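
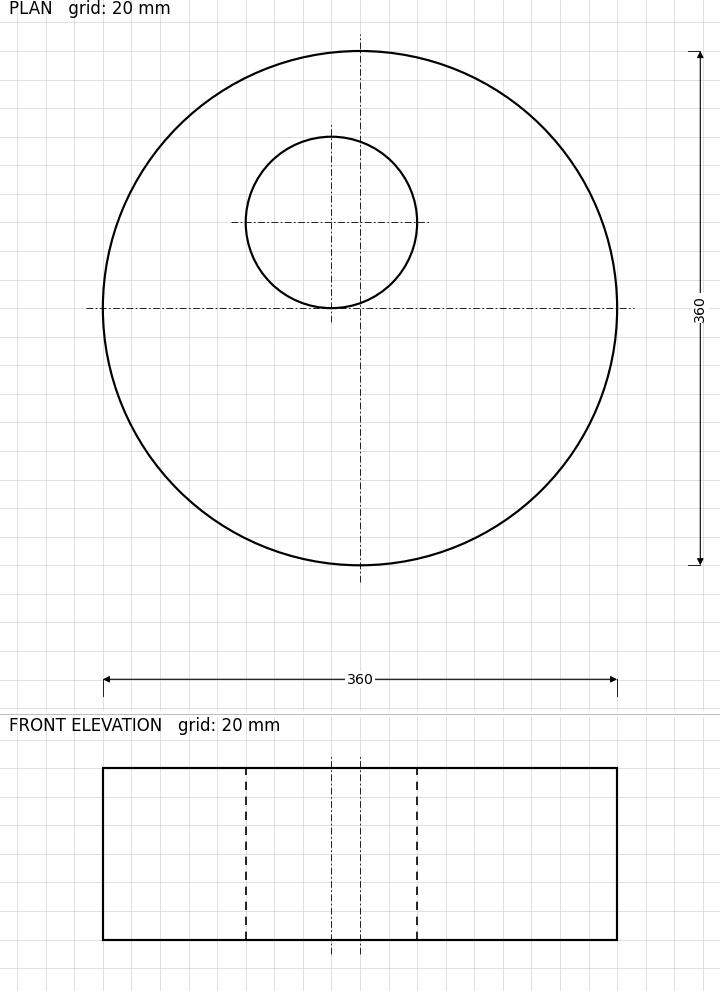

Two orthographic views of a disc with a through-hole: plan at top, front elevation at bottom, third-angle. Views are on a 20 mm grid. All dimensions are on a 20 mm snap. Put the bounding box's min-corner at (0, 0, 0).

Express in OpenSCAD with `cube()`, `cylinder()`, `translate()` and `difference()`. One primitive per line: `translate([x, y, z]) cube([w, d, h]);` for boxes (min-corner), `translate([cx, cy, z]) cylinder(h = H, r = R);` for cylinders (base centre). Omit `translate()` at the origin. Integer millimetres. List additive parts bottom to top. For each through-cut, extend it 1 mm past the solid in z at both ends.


difference() {
  translate([180, 180, 0]) cylinder(h = 120, r = 180);
  translate([160, 240, -1]) cylinder(h = 122, r = 60);
}


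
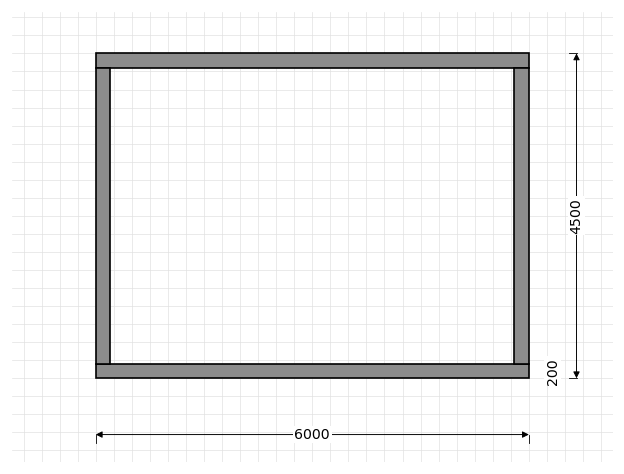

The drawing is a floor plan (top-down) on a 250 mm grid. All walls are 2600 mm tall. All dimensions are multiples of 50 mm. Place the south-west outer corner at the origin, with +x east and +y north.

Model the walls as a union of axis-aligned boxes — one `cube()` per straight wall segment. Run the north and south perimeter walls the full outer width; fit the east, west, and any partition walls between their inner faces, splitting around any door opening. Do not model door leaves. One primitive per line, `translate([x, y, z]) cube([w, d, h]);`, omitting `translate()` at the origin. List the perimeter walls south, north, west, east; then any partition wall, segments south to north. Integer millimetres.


cube([6000, 200, 2600]);
translate([0, 4300, 0]) cube([6000, 200, 2600]);
translate([0, 200, 0]) cube([200, 4100, 2600]);
translate([5800, 200, 0]) cube([200, 4100, 2600]);


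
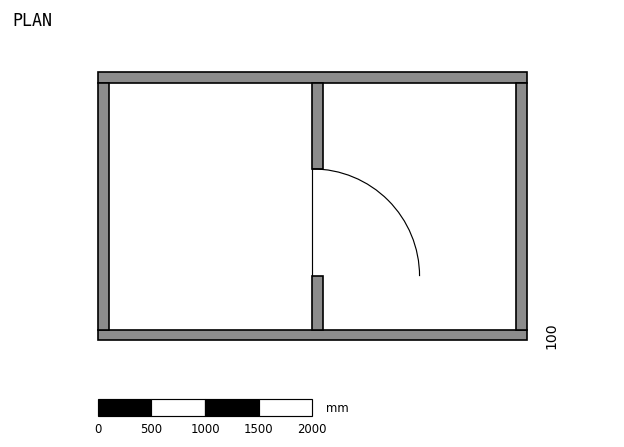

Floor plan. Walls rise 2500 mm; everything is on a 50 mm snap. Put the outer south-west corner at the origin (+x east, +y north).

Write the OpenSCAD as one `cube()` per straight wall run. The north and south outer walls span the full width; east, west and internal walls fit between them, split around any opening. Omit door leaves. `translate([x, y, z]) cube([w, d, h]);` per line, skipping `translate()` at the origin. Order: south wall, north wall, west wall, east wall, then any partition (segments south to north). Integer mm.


cube([4000, 100, 2500]);
translate([0, 2400, 0]) cube([4000, 100, 2500]);
translate([0, 100, 0]) cube([100, 2300, 2500]);
translate([3900, 100, 0]) cube([100, 2300, 2500]);
translate([2000, 100, 0]) cube([100, 500, 2500]);
translate([2000, 1600, 0]) cube([100, 800, 2500]);


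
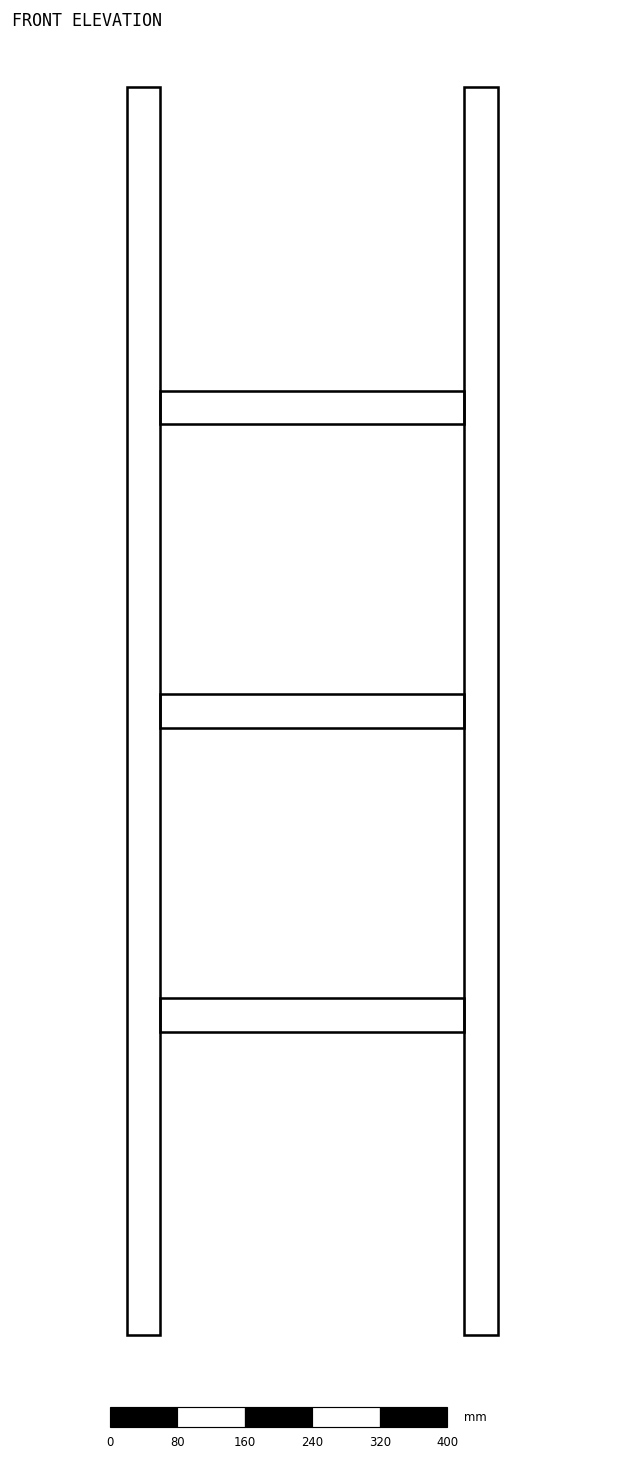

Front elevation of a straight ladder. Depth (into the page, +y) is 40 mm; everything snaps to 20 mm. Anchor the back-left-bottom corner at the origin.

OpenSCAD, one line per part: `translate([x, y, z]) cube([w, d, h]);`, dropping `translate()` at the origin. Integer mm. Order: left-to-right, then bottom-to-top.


cube([40, 40, 1480]);
translate([40, 0, 360]) cube([360, 40, 40]);
translate([40, 0, 720]) cube([360, 40, 40]);
translate([40, 0, 1080]) cube([360, 40, 40]);
translate([400, 0, 0]) cube([40, 40, 1480]);


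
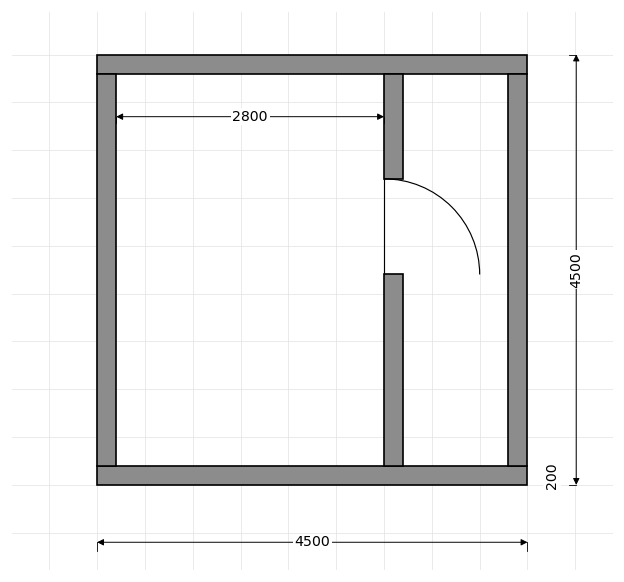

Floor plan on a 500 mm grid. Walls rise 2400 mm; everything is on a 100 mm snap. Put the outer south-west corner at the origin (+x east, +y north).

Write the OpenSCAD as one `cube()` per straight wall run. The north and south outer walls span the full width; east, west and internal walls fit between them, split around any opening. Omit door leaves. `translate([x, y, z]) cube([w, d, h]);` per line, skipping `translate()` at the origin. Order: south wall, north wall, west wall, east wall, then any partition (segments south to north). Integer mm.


cube([4500, 200, 2400]);
translate([0, 4300, 0]) cube([4500, 200, 2400]);
translate([0, 200, 0]) cube([200, 4100, 2400]);
translate([4300, 200, 0]) cube([200, 4100, 2400]);
translate([3000, 200, 0]) cube([200, 2000, 2400]);
translate([3000, 3200, 0]) cube([200, 1100, 2400]);


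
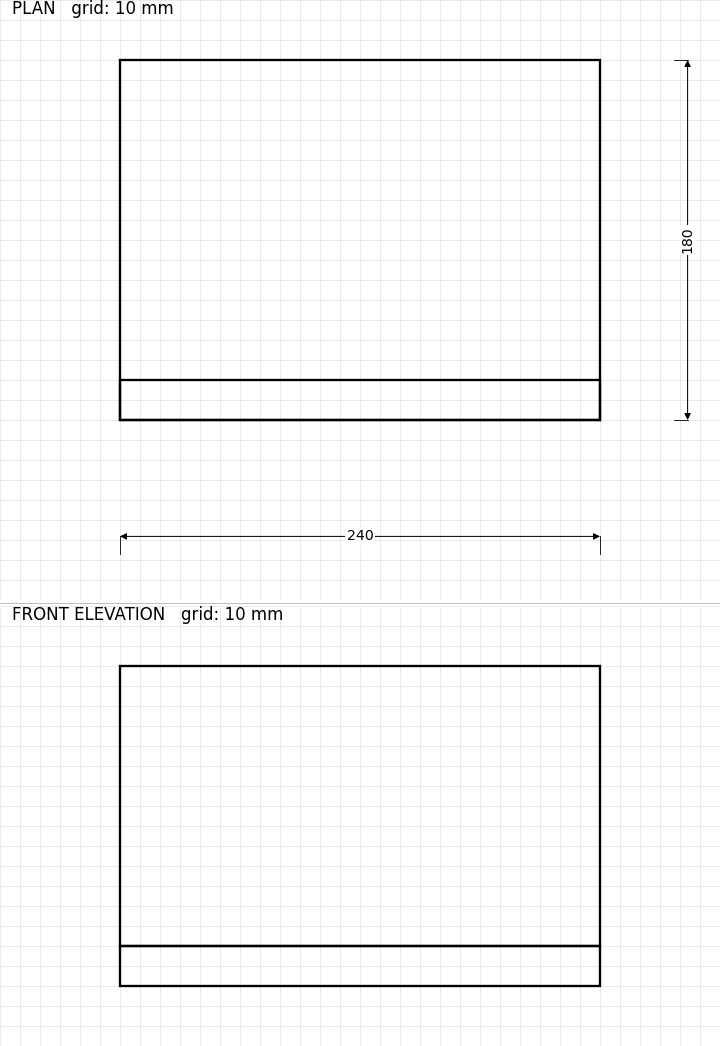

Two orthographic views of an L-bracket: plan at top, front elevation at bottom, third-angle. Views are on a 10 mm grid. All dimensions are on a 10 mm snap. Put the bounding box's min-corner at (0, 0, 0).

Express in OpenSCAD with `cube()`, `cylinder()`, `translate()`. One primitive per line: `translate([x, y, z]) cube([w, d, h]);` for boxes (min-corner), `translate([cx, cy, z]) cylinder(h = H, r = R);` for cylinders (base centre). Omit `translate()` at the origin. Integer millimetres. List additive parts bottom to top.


cube([240, 180, 20]);
translate([0, 0, 20]) cube([240, 20, 140]);


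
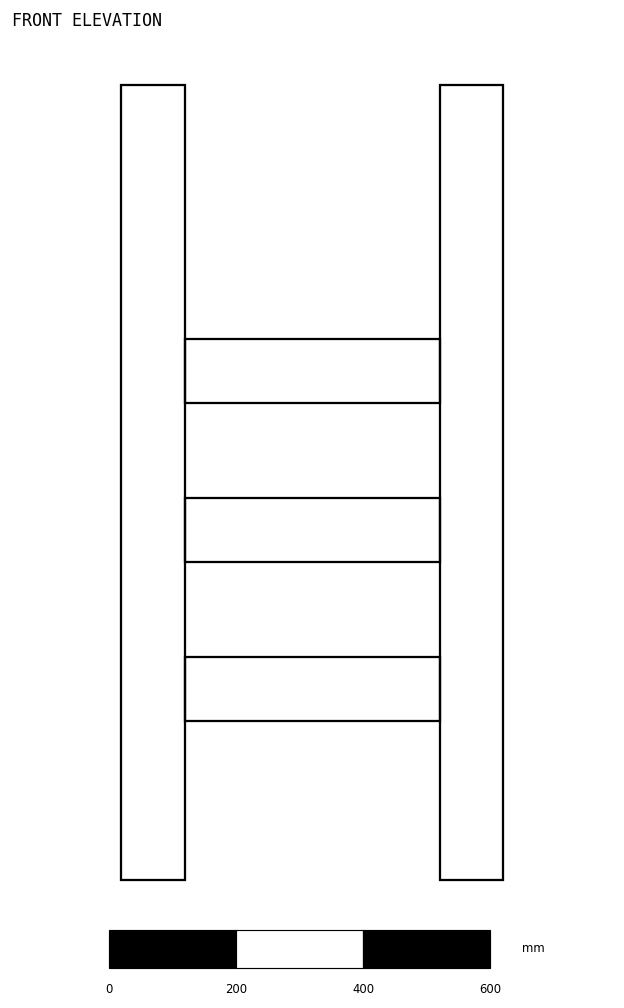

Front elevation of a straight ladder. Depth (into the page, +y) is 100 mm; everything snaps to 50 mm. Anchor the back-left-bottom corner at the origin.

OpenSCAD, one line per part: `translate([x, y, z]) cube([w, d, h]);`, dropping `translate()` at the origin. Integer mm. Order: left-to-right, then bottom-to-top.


cube([100, 100, 1250]);
translate([100, 0, 250]) cube([400, 100, 100]);
translate([100, 0, 500]) cube([400, 100, 100]);
translate([100, 0, 750]) cube([400, 100, 100]);
translate([500, 0, 0]) cube([100, 100, 1250]);


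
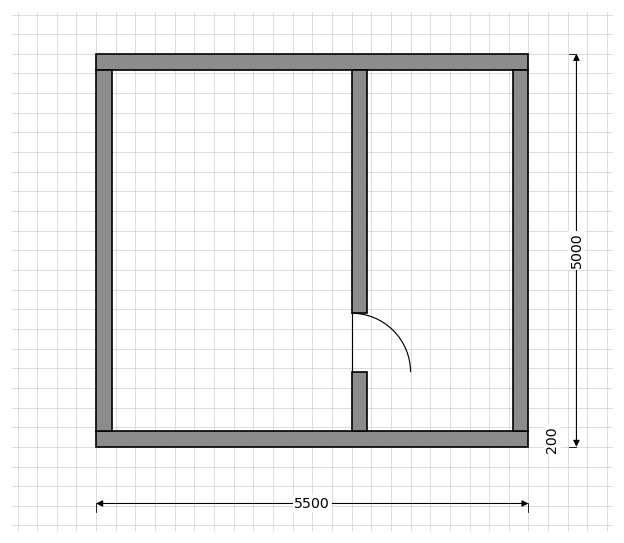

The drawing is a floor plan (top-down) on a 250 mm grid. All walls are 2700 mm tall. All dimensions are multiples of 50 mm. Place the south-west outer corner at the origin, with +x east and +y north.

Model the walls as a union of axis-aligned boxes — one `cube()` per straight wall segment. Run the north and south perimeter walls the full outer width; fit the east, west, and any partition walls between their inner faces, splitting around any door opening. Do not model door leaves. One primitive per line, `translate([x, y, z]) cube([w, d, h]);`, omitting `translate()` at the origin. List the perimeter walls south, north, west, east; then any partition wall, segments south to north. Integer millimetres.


cube([5500, 200, 2700]);
translate([0, 4800, 0]) cube([5500, 200, 2700]);
translate([0, 200, 0]) cube([200, 4600, 2700]);
translate([5300, 200, 0]) cube([200, 4600, 2700]);
translate([3250, 200, 0]) cube([200, 750, 2700]);
translate([3250, 1700, 0]) cube([200, 3100, 2700]);


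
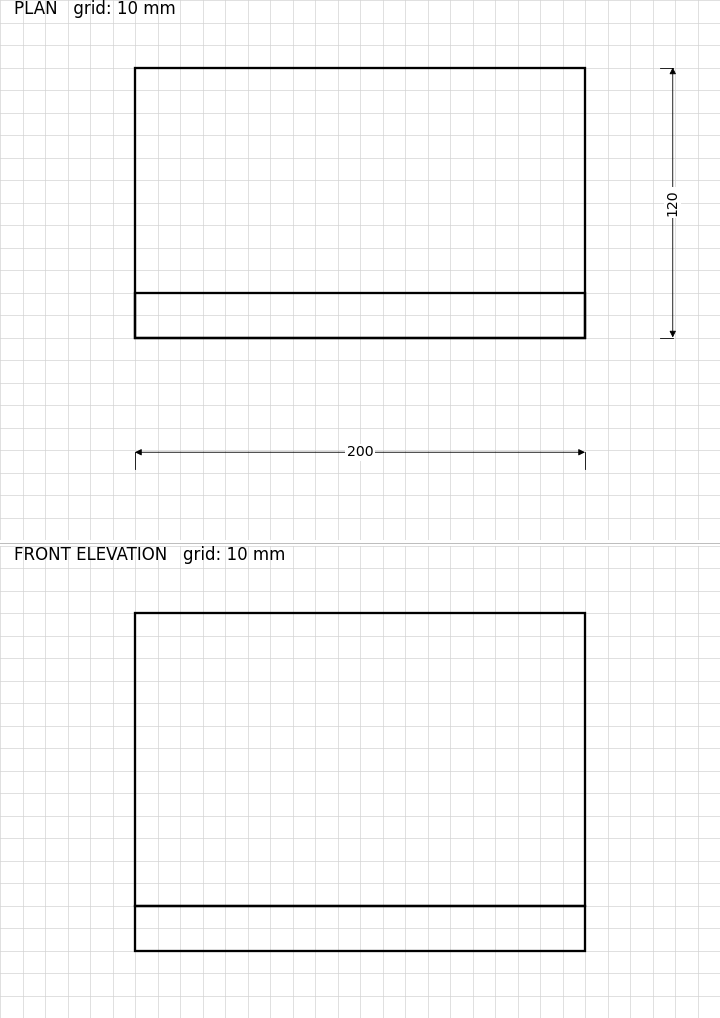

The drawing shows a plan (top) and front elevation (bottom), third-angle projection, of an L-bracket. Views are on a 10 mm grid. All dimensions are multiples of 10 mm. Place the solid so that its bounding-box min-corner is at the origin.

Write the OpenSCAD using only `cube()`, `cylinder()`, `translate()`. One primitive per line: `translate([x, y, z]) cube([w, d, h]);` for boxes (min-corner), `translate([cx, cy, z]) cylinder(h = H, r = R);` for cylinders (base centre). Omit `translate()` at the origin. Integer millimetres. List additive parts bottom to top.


cube([200, 120, 20]);
translate([0, 0, 20]) cube([200, 20, 130]);


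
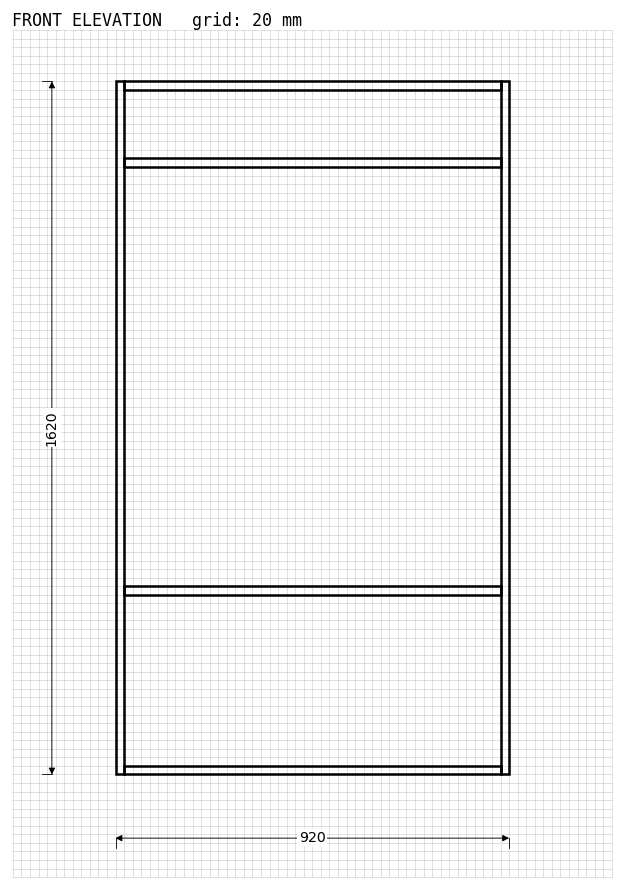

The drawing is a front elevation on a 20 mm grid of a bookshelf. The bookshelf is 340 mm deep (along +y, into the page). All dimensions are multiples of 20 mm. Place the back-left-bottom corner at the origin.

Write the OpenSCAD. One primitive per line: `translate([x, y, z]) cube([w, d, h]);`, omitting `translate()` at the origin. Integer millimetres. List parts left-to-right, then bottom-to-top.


cube([20, 340, 1620]);
translate([20, 0, 0]) cube([880, 340, 20]);
translate([20, 0, 420]) cube([880, 340, 20]);
translate([20, 0, 1420]) cube([880, 340, 20]);
translate([20, 0, 1600]) cube([880, 340, 20]);
translate([900, 0, 0]) cube([20, 340, 1620]);


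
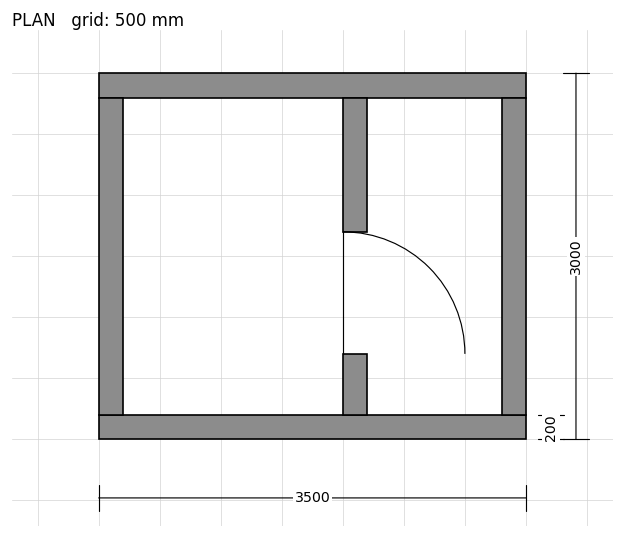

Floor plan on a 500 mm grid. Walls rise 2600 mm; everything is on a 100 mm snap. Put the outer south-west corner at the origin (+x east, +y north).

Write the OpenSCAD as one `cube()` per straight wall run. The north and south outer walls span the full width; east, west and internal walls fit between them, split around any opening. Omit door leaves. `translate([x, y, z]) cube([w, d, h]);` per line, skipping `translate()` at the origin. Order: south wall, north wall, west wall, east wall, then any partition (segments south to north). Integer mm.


cube([3500, 200, 2600]);
translate([0, 2800, 0]) cube([3500, 200, 2600]);
translate([0, 200, 0]) cube([200, 2600, 2600]);
translate([3300, 200, 0]) cube([200, 2600, 2600]);
translate([2000, 200, 0]) cube([200, 500, 2600]);
translate([2000, 1700, 0]) cube([200, 1100, 2600]);


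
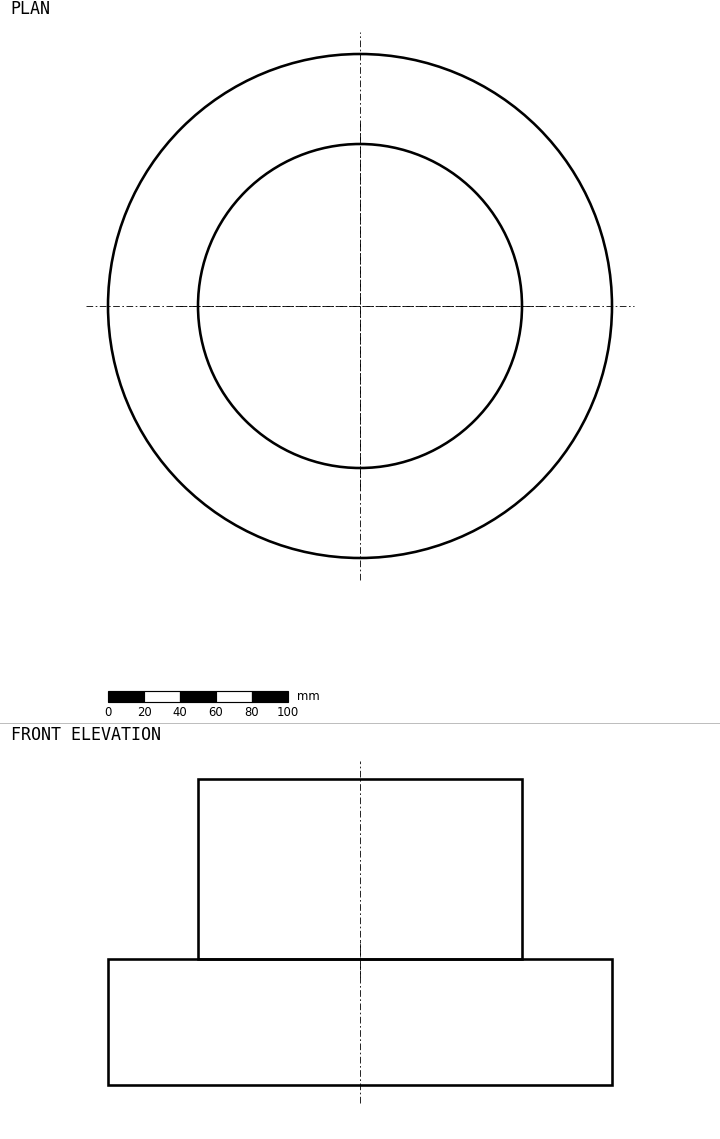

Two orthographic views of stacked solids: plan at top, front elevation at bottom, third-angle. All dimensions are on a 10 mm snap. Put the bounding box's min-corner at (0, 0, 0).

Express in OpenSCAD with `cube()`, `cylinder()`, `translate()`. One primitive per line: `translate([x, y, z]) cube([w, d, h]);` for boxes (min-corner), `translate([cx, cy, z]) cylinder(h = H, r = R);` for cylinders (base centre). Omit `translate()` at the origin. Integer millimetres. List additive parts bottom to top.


translate([140, 140, 0]) cylinder(h = 70, r = 140);
translate([140, 140, 70]) cylinder(h = 100, r = 90);


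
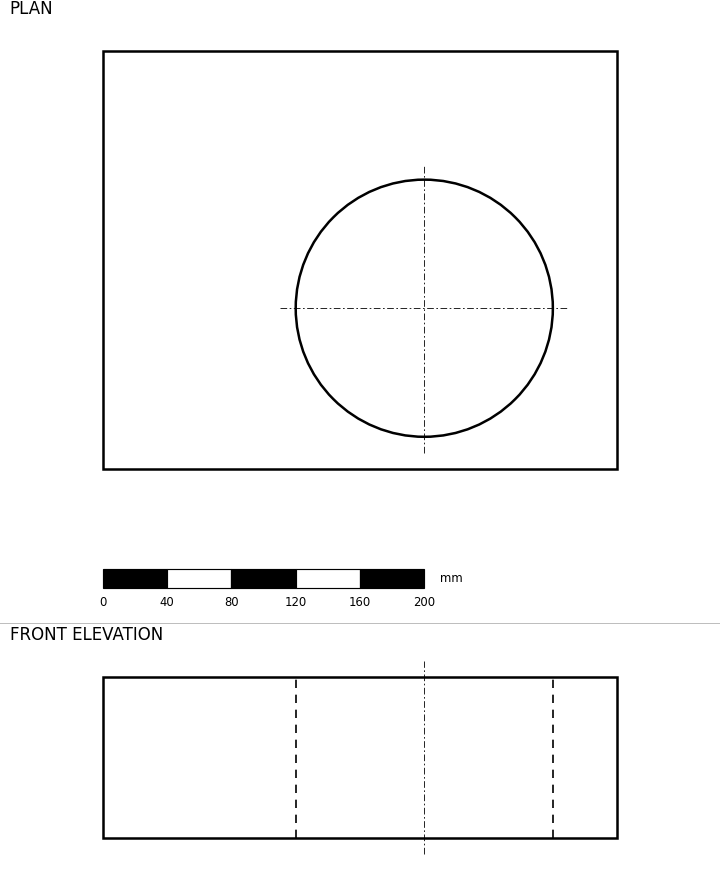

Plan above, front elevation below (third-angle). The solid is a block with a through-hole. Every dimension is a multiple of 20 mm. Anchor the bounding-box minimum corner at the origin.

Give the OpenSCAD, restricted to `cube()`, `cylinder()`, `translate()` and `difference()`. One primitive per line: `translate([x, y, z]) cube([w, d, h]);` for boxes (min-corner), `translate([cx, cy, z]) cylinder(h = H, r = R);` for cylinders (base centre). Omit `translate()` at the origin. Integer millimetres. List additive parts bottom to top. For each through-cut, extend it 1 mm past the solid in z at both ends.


difference() {
  cube([320, 260, 100]);
  translate([200, 100, -1]) cylinder(h = 102, r = 80);
}


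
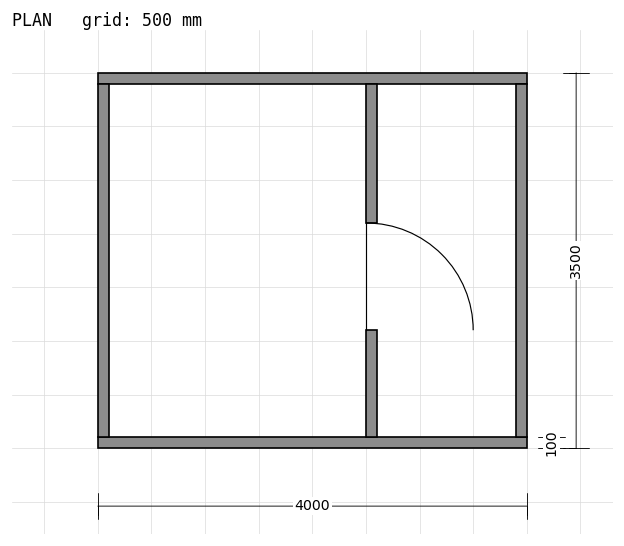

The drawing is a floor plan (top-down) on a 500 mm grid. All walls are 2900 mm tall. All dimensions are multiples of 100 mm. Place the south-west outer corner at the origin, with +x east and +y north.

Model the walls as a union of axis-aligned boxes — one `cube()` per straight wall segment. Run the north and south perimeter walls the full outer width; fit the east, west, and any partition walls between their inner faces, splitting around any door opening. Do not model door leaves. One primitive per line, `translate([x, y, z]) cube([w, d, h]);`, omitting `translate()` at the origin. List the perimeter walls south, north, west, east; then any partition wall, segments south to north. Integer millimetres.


cube([4000, 100, 2900]);
translate([0, 3400, 0]) cube([4000, 100, 2900]);
translate([0, 100, 0]) cube([100, 3300, 2900]);
translate([3900, 100, 0]) cube([100, 3300, 2900]);
translate([2500, 100, 0]) cube([100, 1000, 2900]);
translate([2500, 2100, 0]) cube([100, 1300, 2900]);


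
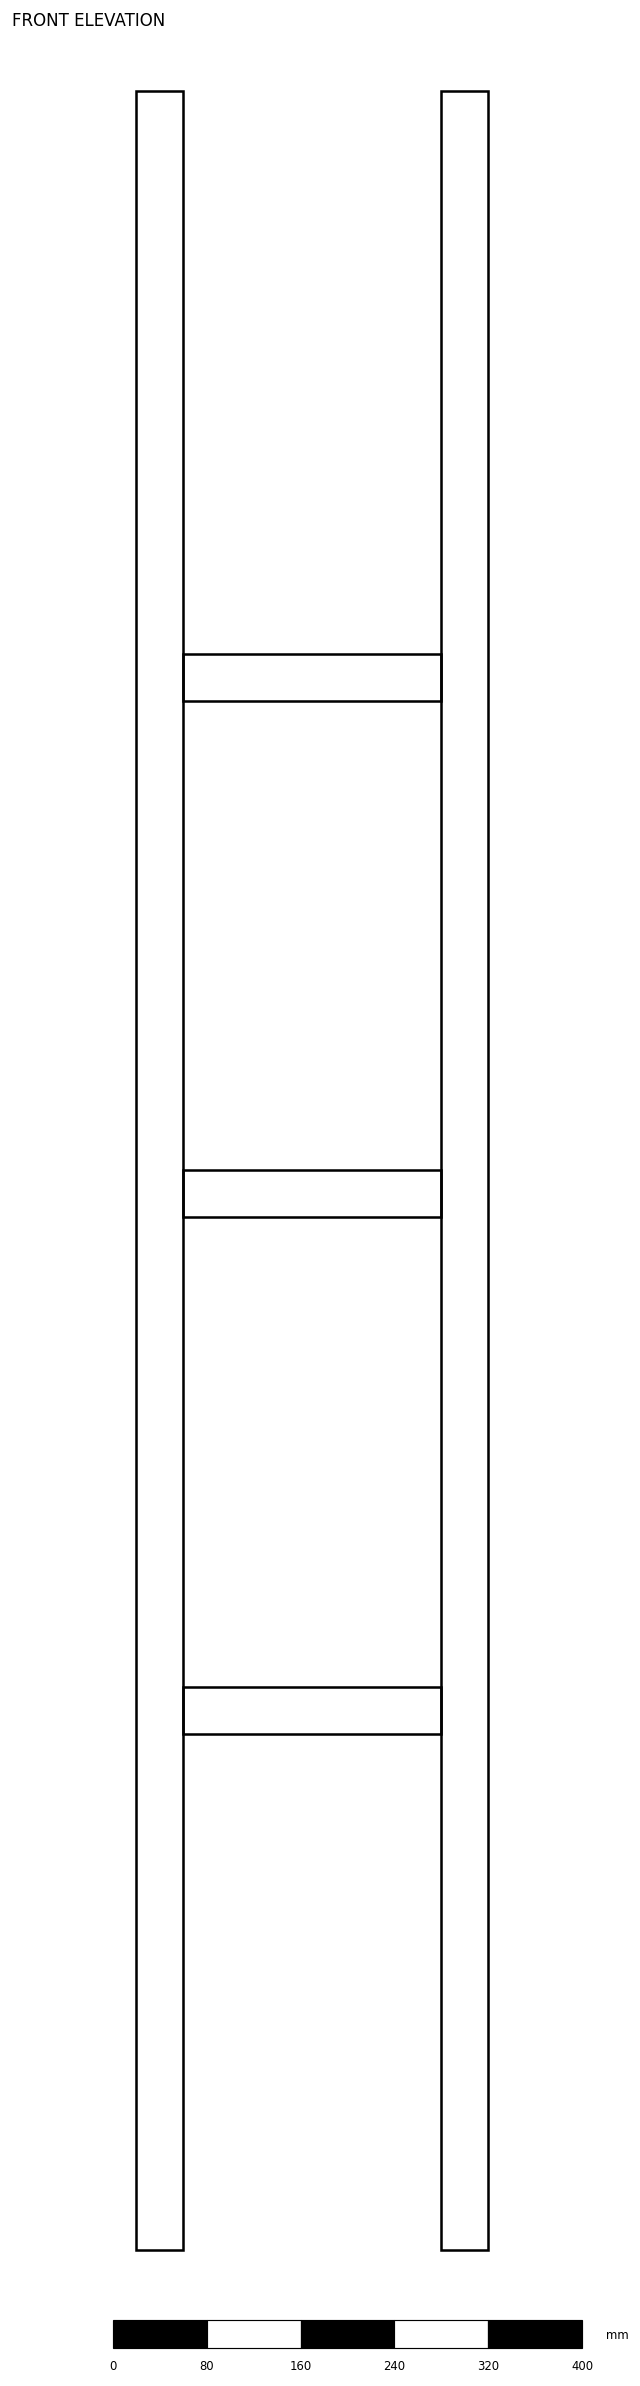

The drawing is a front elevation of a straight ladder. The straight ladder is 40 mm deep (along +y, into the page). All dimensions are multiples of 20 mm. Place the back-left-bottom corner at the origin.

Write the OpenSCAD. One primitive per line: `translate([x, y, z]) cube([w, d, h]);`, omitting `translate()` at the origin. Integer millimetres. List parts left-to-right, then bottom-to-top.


cube([40, 40, 1840]);
translate([40, 0, 440]) cube([220, 40, 40]);
translate([40, 0, 880]) cube([220, 40, 40]);
translate([40, 0, 1320]) cube([220, 40, 40]);
translate([260, 0, 0]) cube([40, 40, 1840]);


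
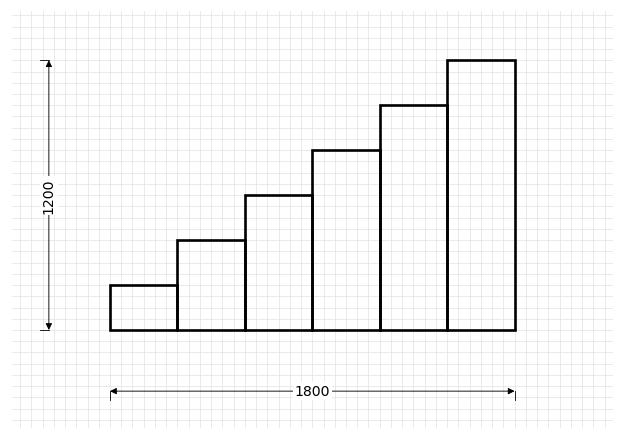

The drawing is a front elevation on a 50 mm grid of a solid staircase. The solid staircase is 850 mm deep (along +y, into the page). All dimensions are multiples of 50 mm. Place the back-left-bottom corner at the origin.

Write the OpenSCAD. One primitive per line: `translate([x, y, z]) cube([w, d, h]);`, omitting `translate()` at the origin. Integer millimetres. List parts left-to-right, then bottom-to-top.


cube([300, 850, 200]);
translate([300, 0, 0]) cube([300, 850, 400]);
translate([600, 0, 0]) cube([300, 850, 600]);
translate([900, 0, 0]) cube([300, 850, 800]);
translate([1200, 0, 0]) cube([300, 850, 1000]);
translate([1500, 0, 0]) cube([300, 850, 1200]);


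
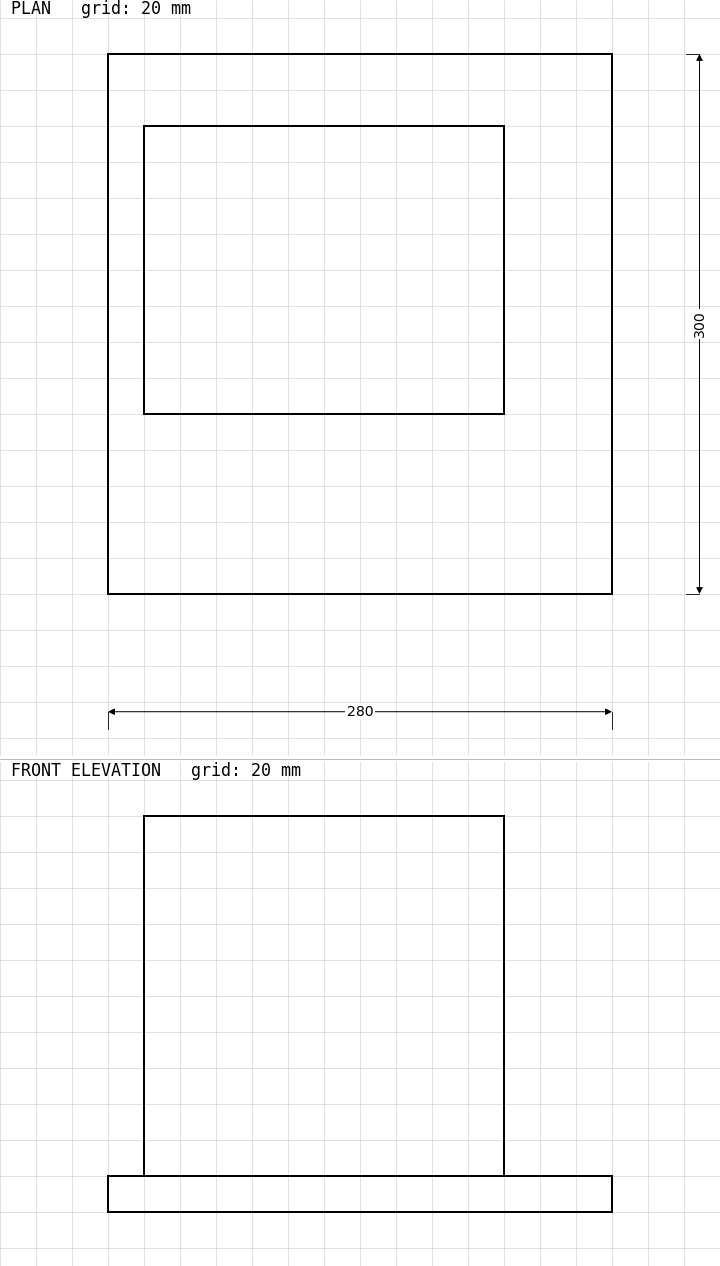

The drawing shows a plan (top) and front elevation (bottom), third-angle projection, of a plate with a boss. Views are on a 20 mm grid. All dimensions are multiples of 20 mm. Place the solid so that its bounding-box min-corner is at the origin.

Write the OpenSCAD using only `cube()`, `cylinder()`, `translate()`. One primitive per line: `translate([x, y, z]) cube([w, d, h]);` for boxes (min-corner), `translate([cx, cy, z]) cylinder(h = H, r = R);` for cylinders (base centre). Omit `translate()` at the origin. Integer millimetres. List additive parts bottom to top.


cube([280, 300, 20]);
translate([20, 100, 20]) cube([200, 160, 200]);


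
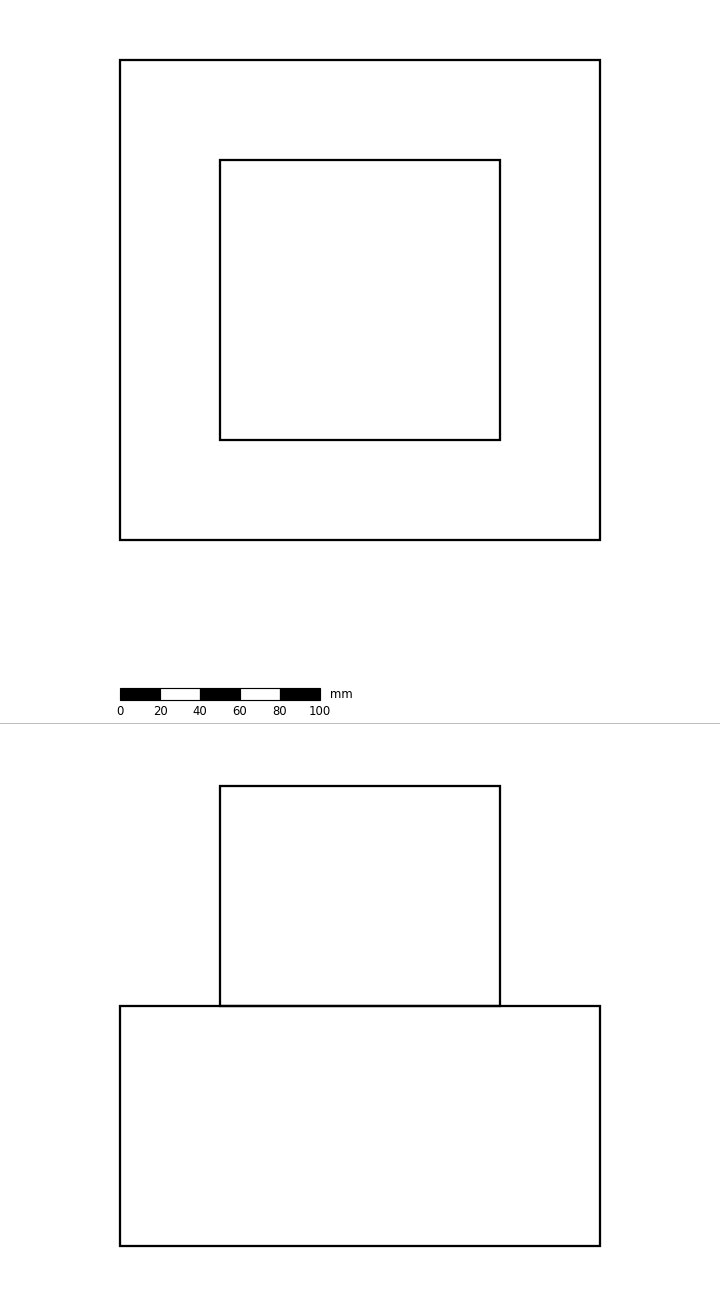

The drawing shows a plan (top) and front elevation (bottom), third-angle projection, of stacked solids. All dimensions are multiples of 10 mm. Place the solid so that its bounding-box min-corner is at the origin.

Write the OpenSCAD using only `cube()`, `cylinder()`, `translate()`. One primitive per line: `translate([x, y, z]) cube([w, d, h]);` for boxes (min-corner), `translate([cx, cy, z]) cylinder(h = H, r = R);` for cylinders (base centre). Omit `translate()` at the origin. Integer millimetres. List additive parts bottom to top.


cube([240, 240, 120]);
translate([50, 50, 120]) cube([140, 140, 110]);


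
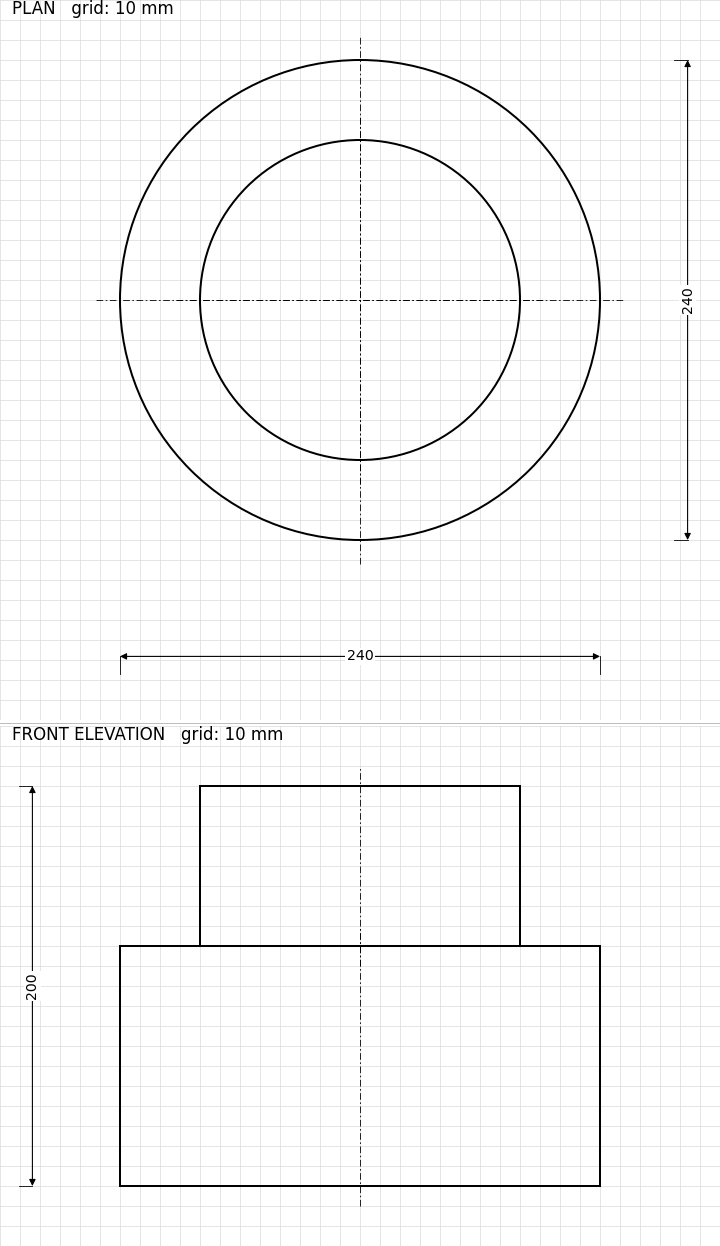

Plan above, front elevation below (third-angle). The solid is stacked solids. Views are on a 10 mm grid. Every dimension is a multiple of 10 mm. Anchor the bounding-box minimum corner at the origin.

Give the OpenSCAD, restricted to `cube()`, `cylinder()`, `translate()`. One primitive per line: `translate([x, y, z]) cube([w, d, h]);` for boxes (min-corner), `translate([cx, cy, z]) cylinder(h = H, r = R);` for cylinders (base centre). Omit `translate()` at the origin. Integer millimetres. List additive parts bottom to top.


translate([120, 120, 0]) cylinder(h = 120, r = 120);
translate([120, 120, 120]) cylinder(h = 80, r = 80);


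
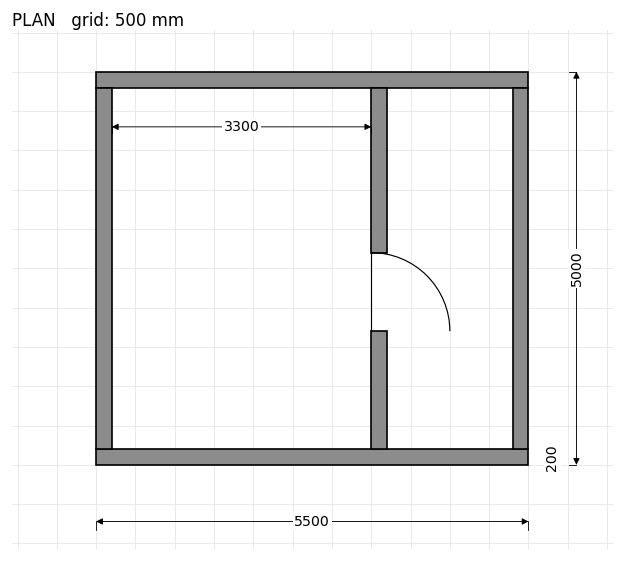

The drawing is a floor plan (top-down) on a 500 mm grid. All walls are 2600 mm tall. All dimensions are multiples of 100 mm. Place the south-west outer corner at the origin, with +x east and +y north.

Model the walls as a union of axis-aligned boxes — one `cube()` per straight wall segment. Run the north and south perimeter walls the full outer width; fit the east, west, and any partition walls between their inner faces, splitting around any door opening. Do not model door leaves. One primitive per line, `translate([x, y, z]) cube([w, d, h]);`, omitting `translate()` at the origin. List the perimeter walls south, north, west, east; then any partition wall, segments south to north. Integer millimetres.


cube([5500, 200, 2600]);
translate([0, 4800, 0]) cube([5500, 200, 2600]);
translate([0, 200, 0]) cube([200, 4600, 2600]);
translate([5300, 200, 0]) cube([200, 4600, 2600]);
translate([3500, 200, 0]) cube([200, 1500, 2600]);
translate([3500, 2700, 0]) cube([200, 2100, 2600]);


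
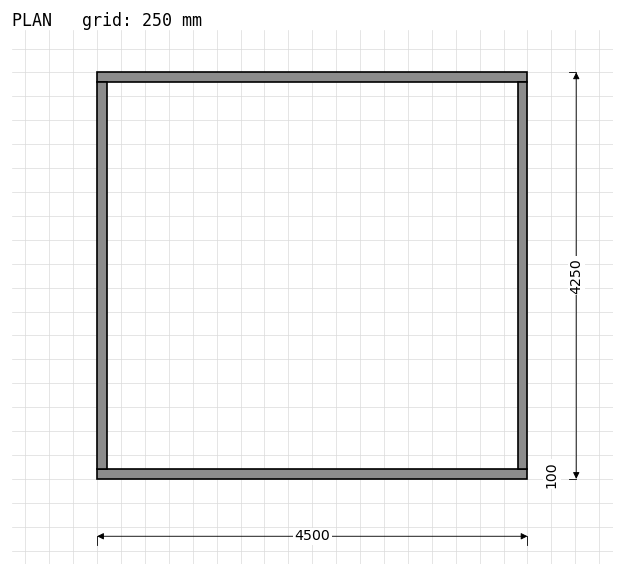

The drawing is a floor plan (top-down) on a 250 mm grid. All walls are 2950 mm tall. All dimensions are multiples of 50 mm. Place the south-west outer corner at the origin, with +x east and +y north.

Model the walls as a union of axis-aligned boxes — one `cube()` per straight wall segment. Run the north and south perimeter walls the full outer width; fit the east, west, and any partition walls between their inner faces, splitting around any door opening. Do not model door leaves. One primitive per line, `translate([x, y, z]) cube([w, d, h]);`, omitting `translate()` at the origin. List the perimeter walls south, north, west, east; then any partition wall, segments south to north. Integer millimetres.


cube([4500, 100, 2950]);
translate([0, 4150, 0]) cube([4500, 100, 2950]);
translate([0, 100, 0]) cube([100, 4050, 2950]);
translate([4400, 100, 0]) cube([100, 4050, 2950]);


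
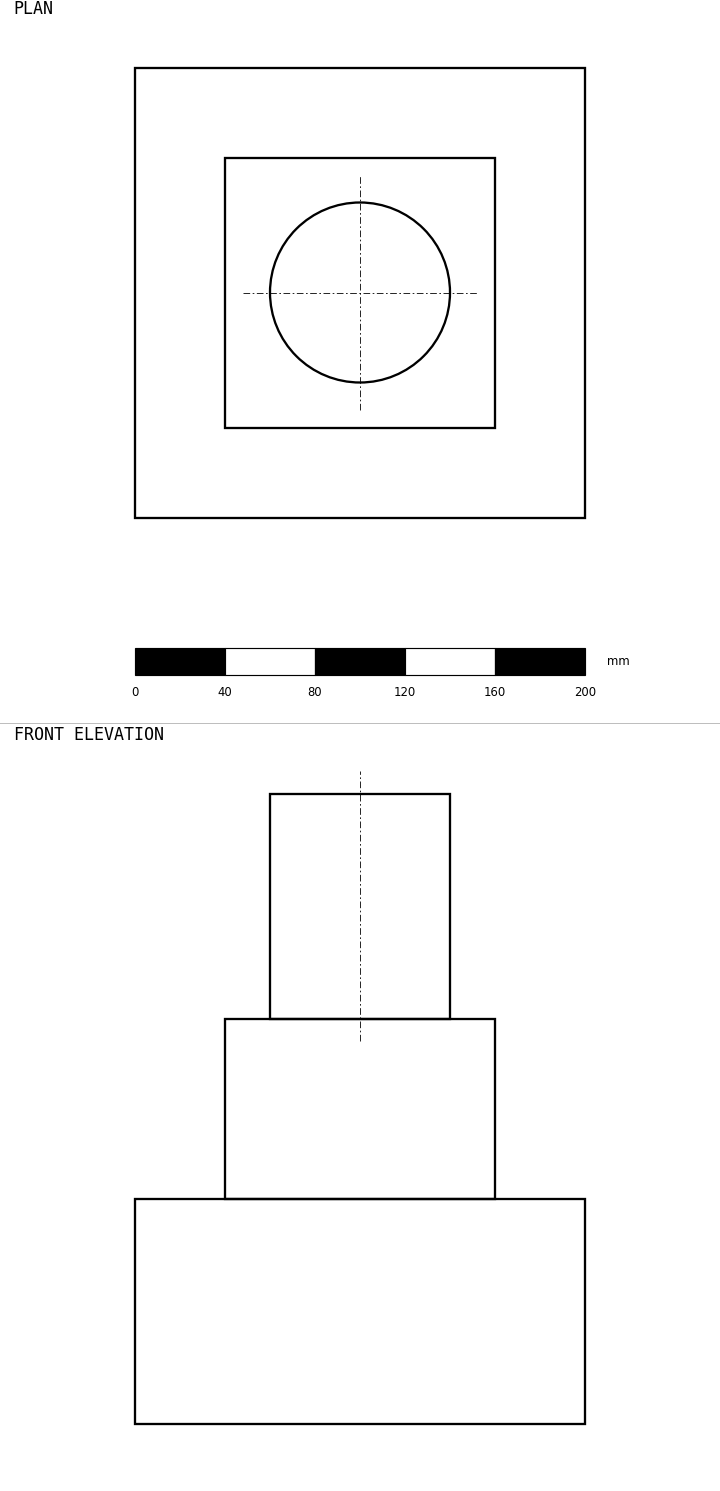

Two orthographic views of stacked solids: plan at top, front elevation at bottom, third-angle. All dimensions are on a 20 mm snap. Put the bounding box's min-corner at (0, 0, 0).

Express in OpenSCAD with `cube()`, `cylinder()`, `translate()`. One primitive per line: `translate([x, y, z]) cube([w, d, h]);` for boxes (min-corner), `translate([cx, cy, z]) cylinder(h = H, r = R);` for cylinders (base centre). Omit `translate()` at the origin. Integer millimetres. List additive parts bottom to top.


cube([200, 200, 100]);
translate([40, 40, 100]) cube([120, 120, 80]);
translate([100, 100, 180]) cylinder(h = 100, r = 40);


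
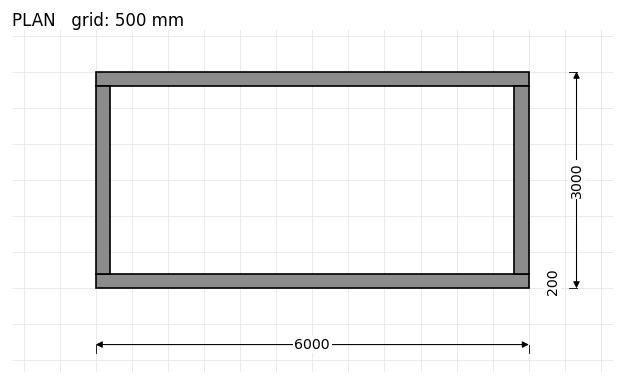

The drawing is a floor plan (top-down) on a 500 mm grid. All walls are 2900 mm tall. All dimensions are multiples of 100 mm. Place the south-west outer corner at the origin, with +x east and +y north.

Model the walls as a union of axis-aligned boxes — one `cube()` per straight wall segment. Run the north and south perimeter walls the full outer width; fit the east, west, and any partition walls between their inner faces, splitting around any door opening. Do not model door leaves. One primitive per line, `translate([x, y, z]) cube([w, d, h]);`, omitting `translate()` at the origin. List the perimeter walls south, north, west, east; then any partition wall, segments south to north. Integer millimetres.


cube([6000, 200, 2900]);
translate([0, 2800, 0]) cube([6000, 200, 2900]);
translate([0, 200, 0]) cube([200, 2600, 2900]);
translate([5800, 200, 0]) cube([200, 2600, 2900]);


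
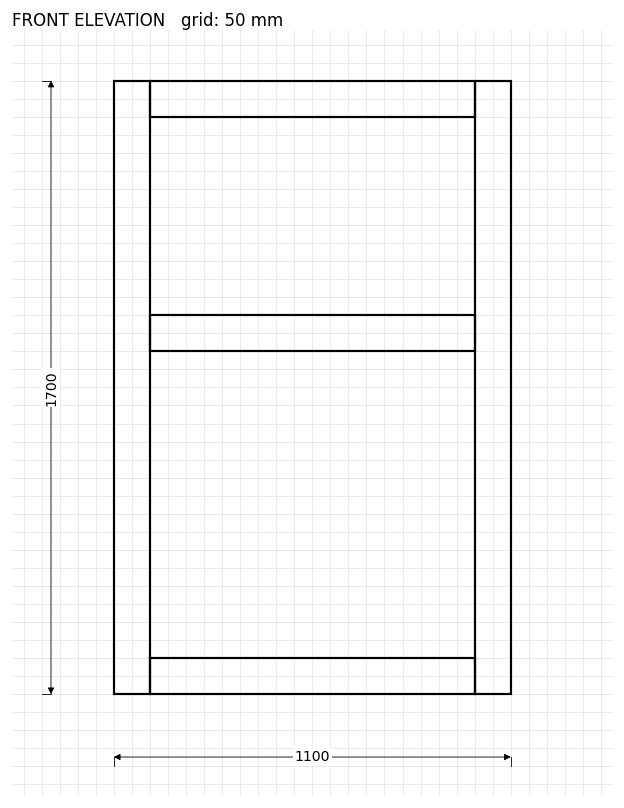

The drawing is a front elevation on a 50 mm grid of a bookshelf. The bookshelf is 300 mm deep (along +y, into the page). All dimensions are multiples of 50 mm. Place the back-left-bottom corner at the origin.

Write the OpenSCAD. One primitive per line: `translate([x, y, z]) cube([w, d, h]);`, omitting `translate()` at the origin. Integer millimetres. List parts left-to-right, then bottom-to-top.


cube([100, 300, 1700]);
translate([100, 0, 0]) cube([900, 300, 100]);
translate([100, 0, 950]) cube([900, 300, 100]);
translate([100, 0, 1600]) cube([900, 300, 100]);
translate([1000, 0, 0]) cube([100, 300, 1700]);


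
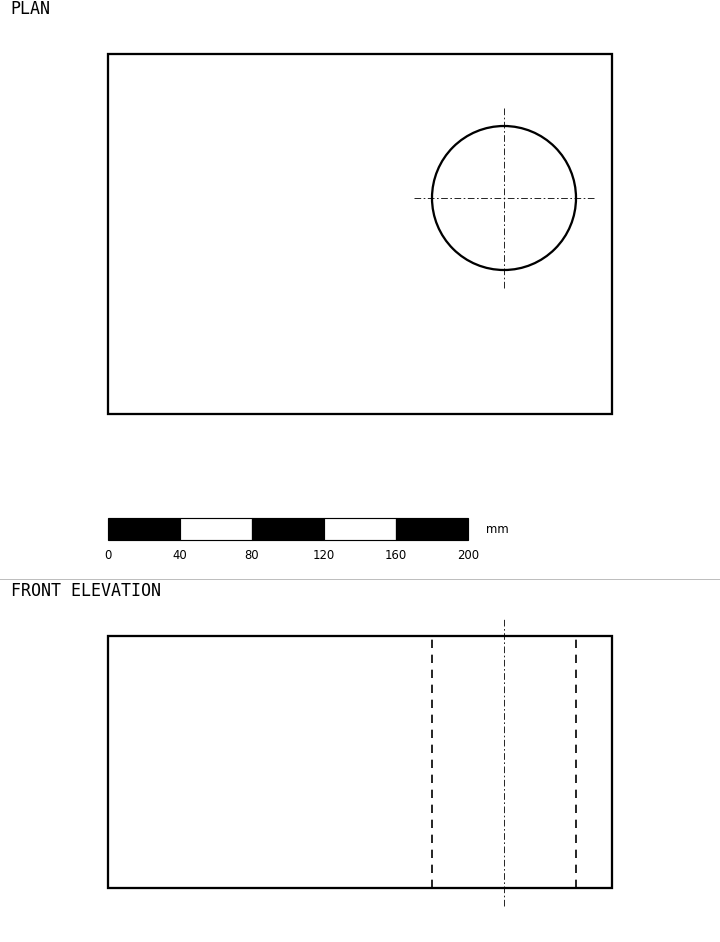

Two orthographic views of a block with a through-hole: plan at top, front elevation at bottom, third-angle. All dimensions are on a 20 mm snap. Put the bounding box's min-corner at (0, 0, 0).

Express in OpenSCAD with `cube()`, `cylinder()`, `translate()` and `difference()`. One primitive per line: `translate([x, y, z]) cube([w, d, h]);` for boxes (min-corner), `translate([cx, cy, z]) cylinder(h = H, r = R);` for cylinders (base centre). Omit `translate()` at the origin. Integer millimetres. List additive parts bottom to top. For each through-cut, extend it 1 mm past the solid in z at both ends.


difference() {
  cube([280, 200, 140]);
  translate([220, 120, -1]) cylinder(h = 142, r = 40);
}


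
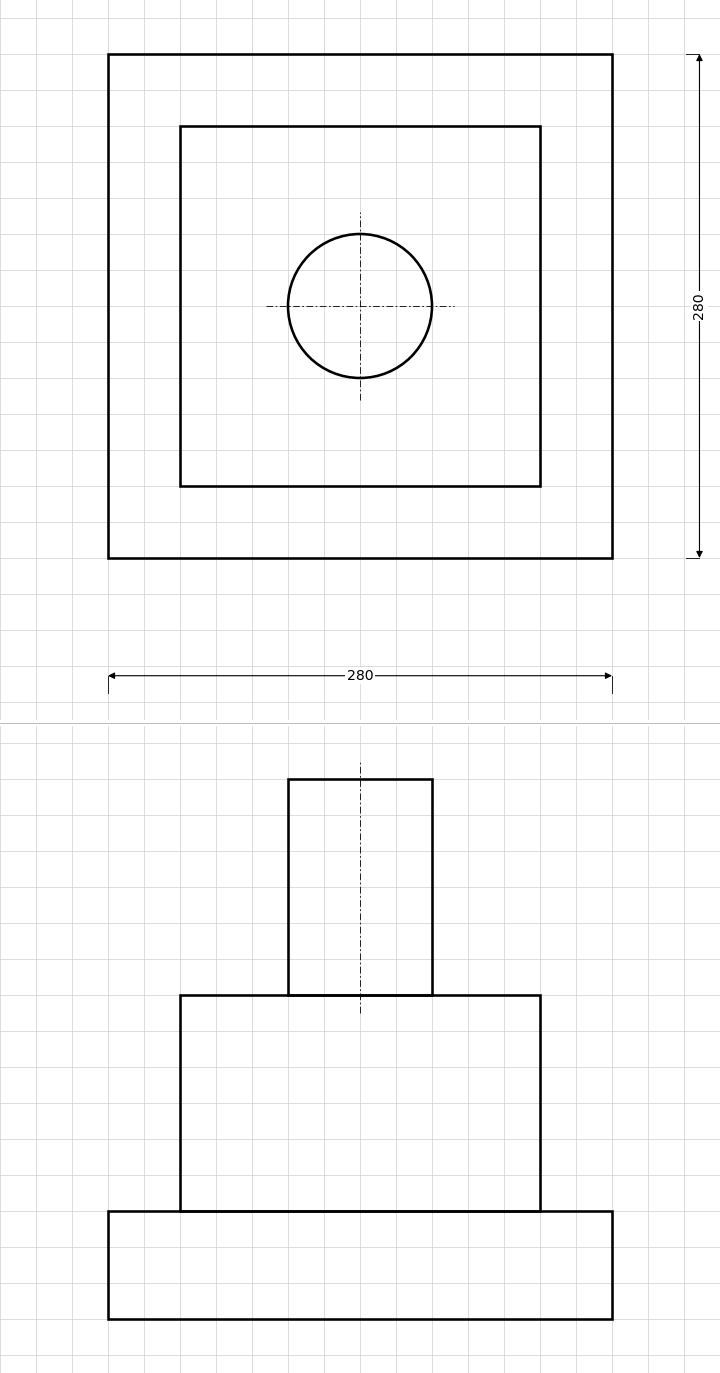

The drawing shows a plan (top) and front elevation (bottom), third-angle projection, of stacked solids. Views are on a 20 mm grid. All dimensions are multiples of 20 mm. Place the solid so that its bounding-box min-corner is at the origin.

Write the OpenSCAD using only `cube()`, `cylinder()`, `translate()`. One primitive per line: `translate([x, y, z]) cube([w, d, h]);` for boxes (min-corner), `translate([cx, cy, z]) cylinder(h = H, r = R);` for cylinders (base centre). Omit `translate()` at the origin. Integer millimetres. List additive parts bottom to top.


cube([280, 280, 60]);
translate([40, 40, 60]) cube([200, 200, 120]);
translate([140, 140, 180]) cylinder(h = 120, r = 40);


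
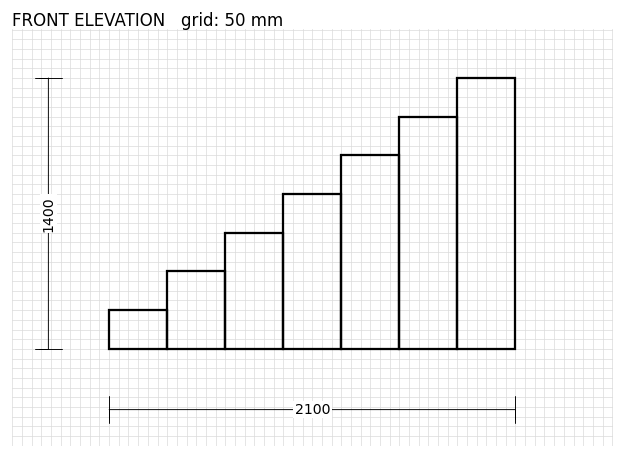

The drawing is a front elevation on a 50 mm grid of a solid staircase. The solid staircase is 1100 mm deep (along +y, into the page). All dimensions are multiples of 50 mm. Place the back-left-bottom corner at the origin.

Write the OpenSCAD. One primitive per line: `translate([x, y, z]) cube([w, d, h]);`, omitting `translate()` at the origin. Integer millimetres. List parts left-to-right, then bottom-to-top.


cube([300, 1100, 200]);
translate([300, 0, 0]) cube([300, 1100, 400]);
translate([600, 0, 0]) cube([300, 1100, 600]);
translate([900, 0, 0]) cube([300, 1100, 800]);
translate([1200, 0, 0]) cube([300, 1100, 1000]);
translate([1500, 0, 0]) cube([300, 1100, 1200]);
translate([1800, 0, 0]) cube([300, 1100, 1400]);


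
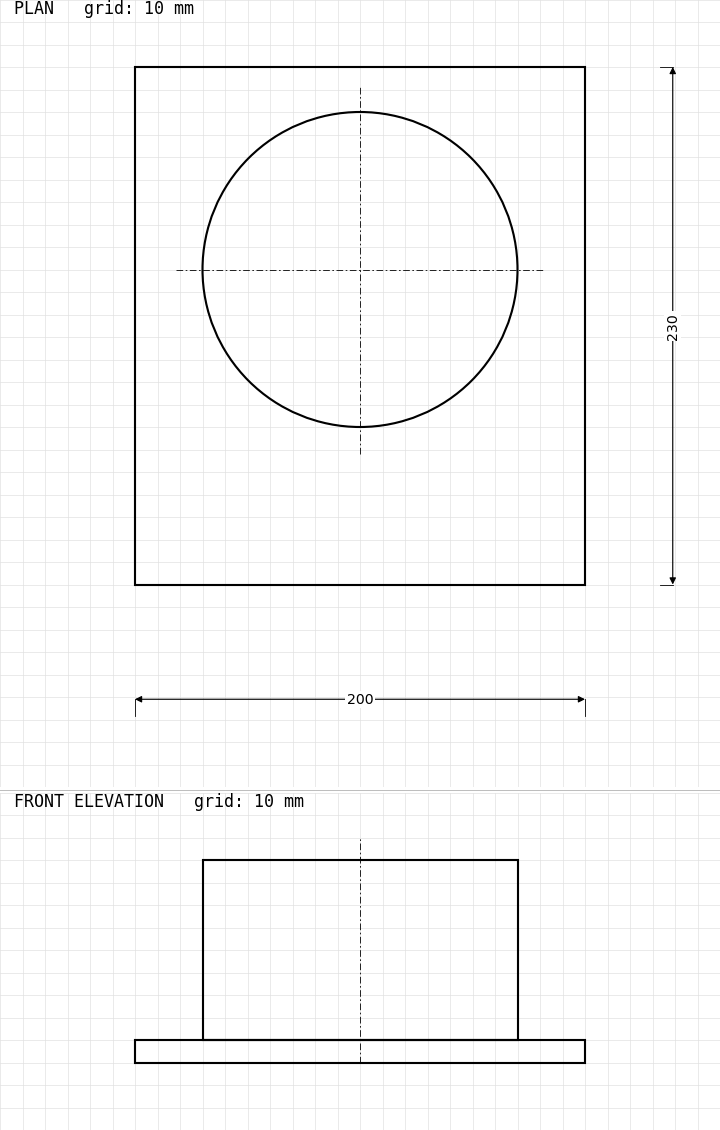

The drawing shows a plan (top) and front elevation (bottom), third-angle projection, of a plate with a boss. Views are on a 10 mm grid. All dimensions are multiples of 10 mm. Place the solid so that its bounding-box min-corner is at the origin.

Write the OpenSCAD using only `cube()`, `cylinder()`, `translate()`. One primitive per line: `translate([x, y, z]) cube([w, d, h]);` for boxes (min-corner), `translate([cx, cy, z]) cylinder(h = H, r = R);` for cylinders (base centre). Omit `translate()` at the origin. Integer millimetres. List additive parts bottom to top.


cube([200, 230, 10]);
translate([100, 140, 10]) cylinder(h = 80, r = 70);


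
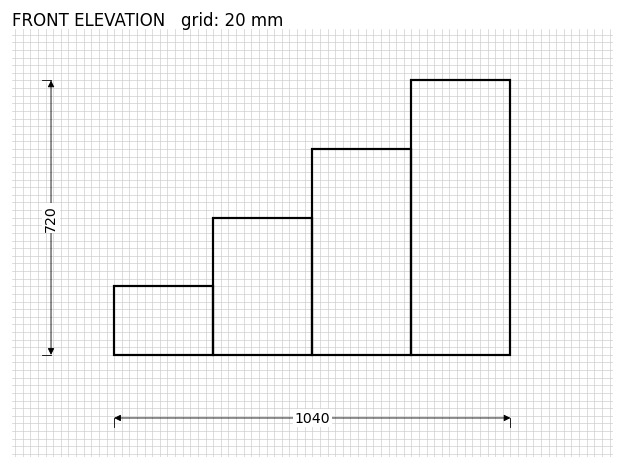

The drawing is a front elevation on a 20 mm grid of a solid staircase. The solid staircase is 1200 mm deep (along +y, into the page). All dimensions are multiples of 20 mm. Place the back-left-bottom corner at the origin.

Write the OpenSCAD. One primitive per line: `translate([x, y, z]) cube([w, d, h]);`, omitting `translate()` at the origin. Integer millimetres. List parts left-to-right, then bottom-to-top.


cube([260, 1200, 180]);
translate([260, 0, 0]) cube([260, 1200, 360]);
translate([520, 0, 0]) cube([260, 1200, 540]);
translate([780, 0, 0]) cube([260, 1200, 720]);


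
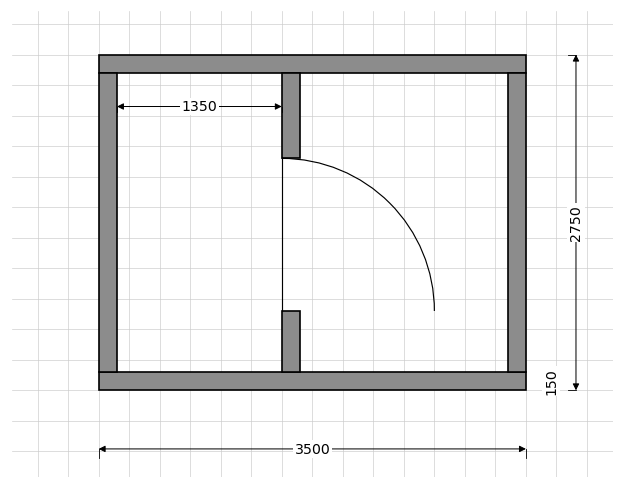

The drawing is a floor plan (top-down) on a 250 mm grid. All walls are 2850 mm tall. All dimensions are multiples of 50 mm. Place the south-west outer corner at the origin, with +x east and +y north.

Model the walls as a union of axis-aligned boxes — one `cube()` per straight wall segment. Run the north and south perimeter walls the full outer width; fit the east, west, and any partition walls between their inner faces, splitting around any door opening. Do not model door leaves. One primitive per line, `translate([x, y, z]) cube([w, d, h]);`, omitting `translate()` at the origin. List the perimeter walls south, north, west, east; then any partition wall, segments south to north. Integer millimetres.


cube([3500, 150, 2850]);
translate([0, 2600, 0]) cube([3500, 150, 2850]);
translate([0, 150, 0]) cube([150, 2450, 2850]);
translate([3350, 150, 0]) cube([150, 2450, 2850]);
translate([1500, 150, 0]) cube([150, 500, 2850]);
translate([1500, 1900, 0]) cube([150, 700, 2850]);


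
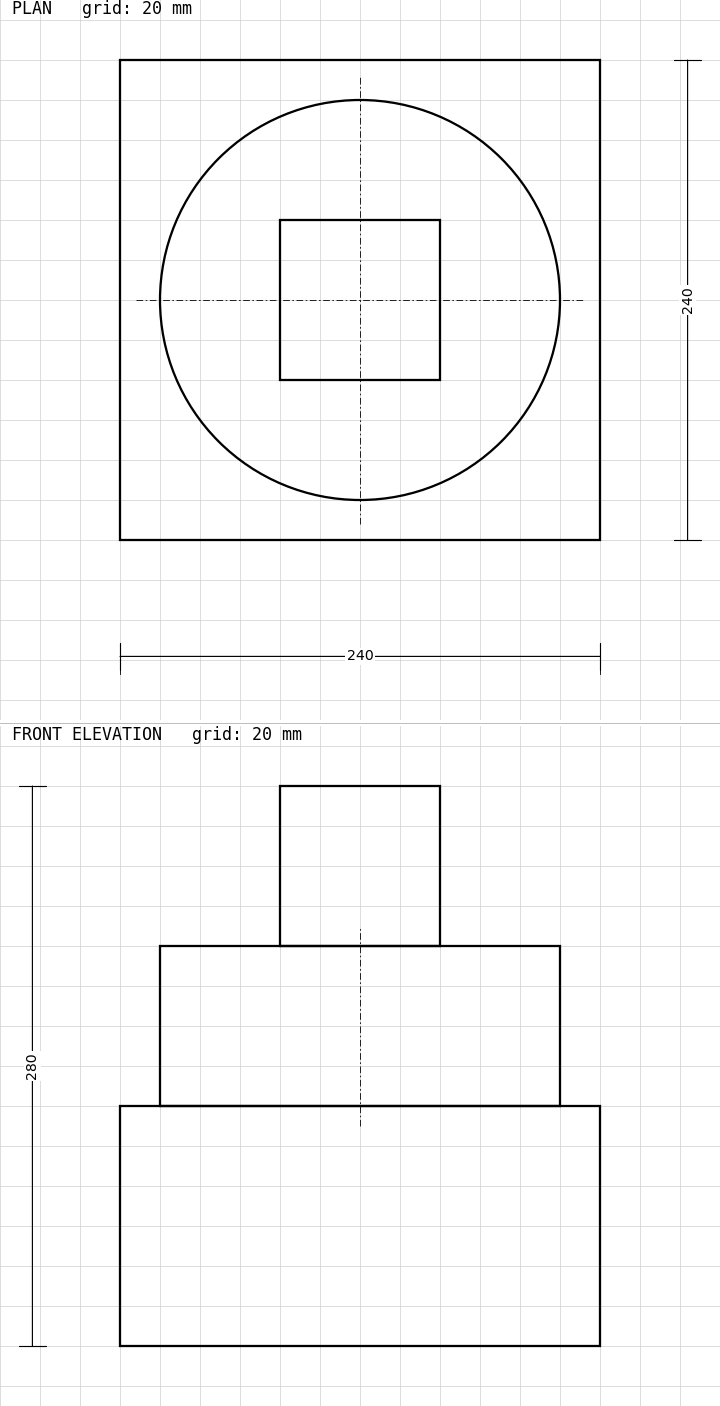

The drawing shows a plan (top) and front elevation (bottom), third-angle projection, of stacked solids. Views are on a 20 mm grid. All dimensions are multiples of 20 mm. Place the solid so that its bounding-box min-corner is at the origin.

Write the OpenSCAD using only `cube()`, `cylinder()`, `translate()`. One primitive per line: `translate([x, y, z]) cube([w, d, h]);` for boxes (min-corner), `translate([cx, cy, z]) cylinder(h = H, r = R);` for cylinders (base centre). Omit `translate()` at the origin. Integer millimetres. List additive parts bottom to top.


cube([240, 240, 120]);
translate([120, 120, 120]) cylinder(h = 80, r = 100);
translate([80, 80, 200]) cube([80, 80, 80]);


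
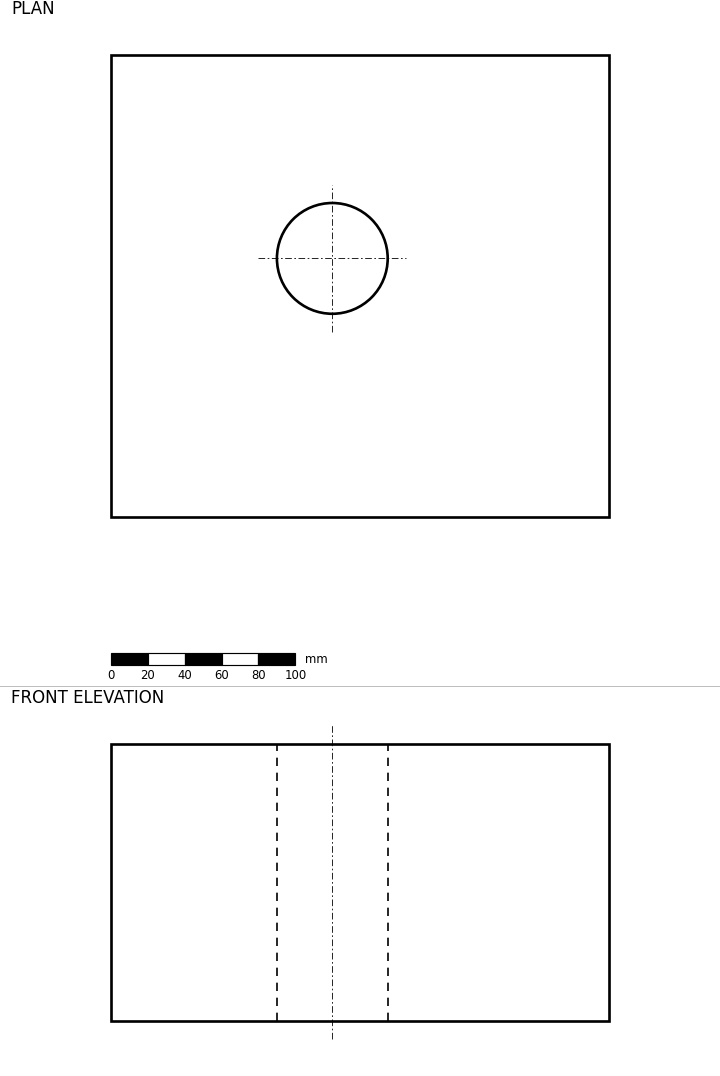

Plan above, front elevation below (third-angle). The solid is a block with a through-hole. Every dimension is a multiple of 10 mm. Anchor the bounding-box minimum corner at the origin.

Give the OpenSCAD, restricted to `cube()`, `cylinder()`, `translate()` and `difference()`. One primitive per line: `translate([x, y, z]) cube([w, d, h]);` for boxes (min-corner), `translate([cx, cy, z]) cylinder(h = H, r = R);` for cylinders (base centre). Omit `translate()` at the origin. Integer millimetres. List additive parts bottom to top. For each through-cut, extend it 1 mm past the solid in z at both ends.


difference() {
  cube([270, 250, 150]);
  translate([120, 140, -1]) cylinder(h = 152, r = 30);
}


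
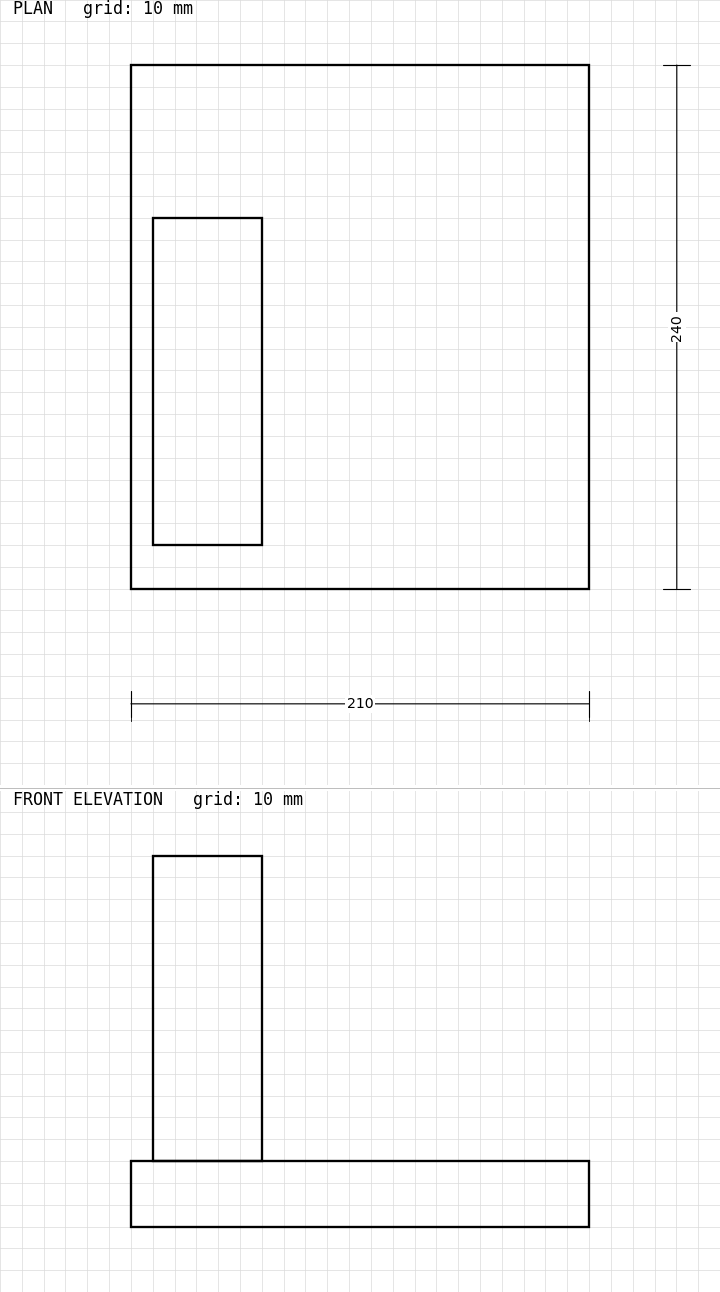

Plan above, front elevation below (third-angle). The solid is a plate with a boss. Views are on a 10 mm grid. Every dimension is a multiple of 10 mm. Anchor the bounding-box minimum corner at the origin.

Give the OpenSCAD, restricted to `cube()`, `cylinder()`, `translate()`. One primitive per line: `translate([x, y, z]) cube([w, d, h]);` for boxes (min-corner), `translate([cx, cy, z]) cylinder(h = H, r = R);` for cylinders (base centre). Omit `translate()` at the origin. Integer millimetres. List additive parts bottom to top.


cube([210, 240, 30]);
translate([10, 20, 30]) cube([50, 150, 140]);


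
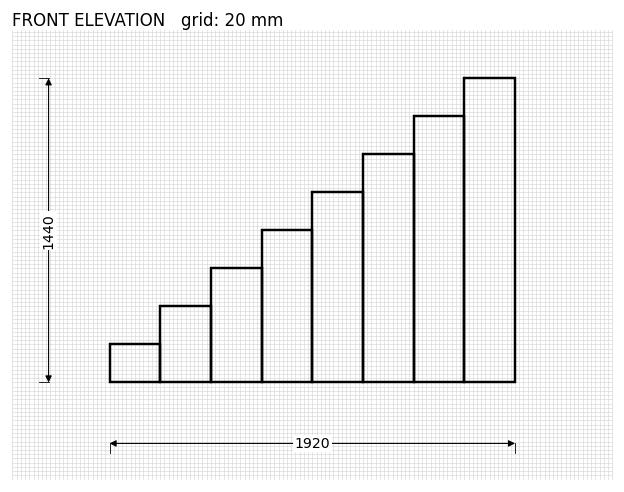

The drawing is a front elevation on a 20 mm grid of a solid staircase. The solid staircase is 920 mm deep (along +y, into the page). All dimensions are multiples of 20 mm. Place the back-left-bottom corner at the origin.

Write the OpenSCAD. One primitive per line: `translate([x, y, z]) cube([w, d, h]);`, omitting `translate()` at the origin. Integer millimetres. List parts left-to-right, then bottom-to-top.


cube([240, 920, 180]);
translate([240, 0, 0]) cube([240, 920, 360]);
translate([480, 0, 0]) cube([240, 920, 540]);
translate([720, 0, 0]) cube([240, 920, 720]);
translate([960, 0, 0]) cube([240, 920, 900]);
translate([1200, 0, 0]) cube([240, 920, 1080]);
translate([1440, 0, 0]) cube([240, 920, 1260]);
translate([1680, 0, 0]) cube([240, 920, 1440]);


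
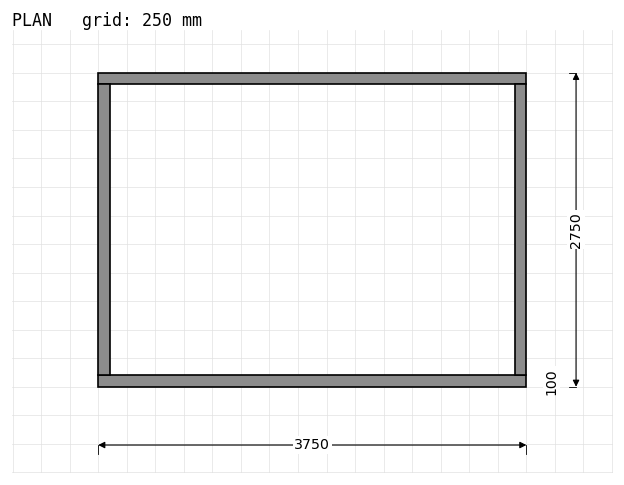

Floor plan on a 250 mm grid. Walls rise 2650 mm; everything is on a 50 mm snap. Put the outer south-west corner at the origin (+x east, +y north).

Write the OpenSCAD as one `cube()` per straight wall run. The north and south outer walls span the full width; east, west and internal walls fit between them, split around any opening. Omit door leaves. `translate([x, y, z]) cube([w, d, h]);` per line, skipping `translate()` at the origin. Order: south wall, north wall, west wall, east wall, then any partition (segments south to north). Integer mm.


cube([3750, 100, 2650]);
translate([0, 2650, 0]) cube([3750, 100, 2650]);
translate([0, 100, 0]) cube([100, 2550, 2650]);
translate([3650, 100, 0]) cube([100, 2550, 2650]);


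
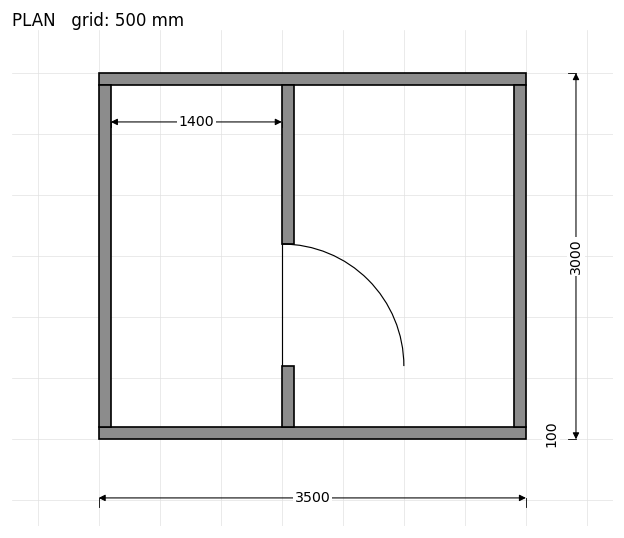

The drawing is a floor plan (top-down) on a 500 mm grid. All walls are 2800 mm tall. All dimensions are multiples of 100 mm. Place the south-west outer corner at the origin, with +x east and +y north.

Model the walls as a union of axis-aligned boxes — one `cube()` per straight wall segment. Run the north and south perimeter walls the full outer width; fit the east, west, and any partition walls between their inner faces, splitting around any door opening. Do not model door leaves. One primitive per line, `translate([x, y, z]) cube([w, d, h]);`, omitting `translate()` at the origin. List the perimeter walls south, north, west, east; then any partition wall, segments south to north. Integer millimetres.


cube([3500, 100, 2800]);
translate([0, 2900, 0]) cube([3500, 100, 2800]);
translate([0, 100, 0]) cube([100, 2800, 2800]);
translate([3400, 100, 0]) cube([100, 2800, 2800]);
translate([1500, 100, 0]) cube([100, 500, 2800]);
translate([1500, 1600, 0]) cube([100, 1300, 2800]);
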